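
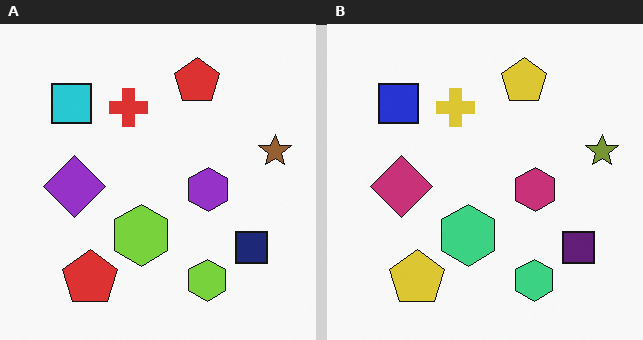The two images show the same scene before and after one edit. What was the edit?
This is the original image hue-shifted slightly.

Every shape's color has rotated by the same amount around the hue wheel — a uniform hue shift.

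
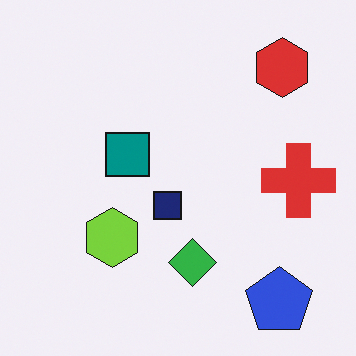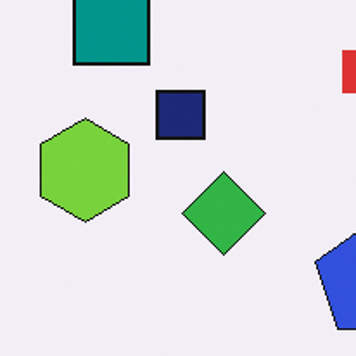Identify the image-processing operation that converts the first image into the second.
The image was cropped tightly and scaled back up.

The visible shapes are larger and the field of view is narrower; shapes near the original edges may be partly or wholly outside the frame — a crop-and-rescale.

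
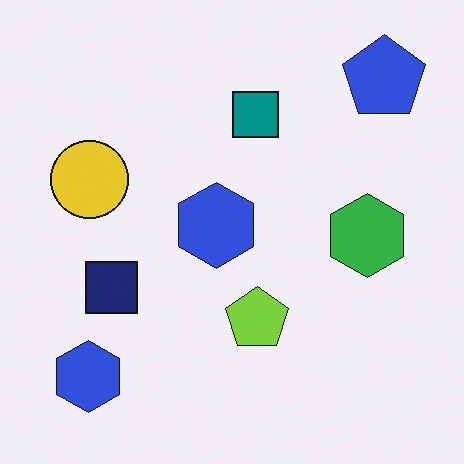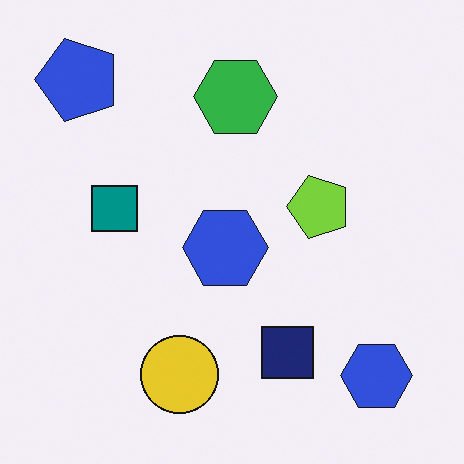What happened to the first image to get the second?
The transformation is: rotated 90° counter-clockwise.

The blue pentagon sits in the top-right of the first image and the top-left of the second — consistent with a whole-image 90° counter-clockwise rotation.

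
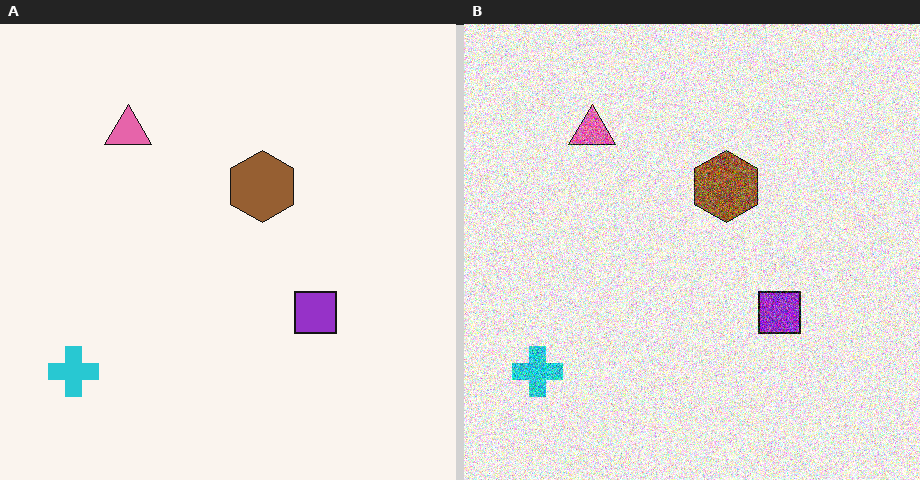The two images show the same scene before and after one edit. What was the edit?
Degraded with a thick layer of grain.

Random speckle covers the whole image, including the flat background.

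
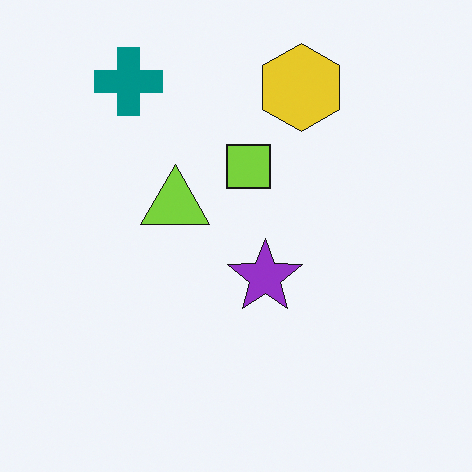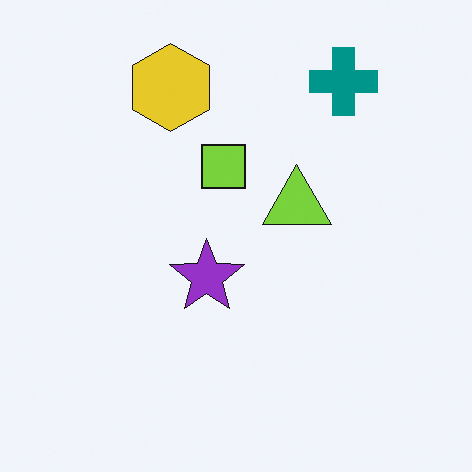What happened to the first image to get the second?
The image was flipped horizontally (left ↔ right).

The teal cross is in the top-left of the first image and the top-right of the second — shapes on opposite sides of the vertical midline have swapped in a mirror flip.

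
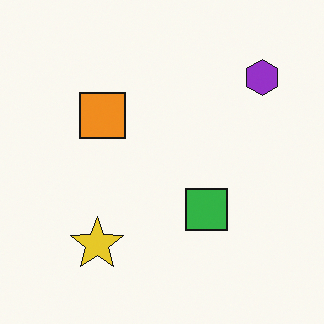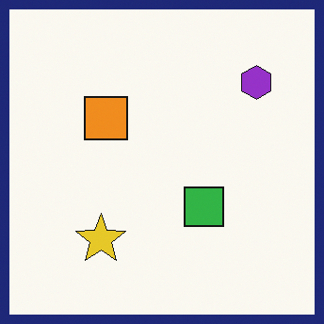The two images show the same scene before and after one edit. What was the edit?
This is the original image framed with a navy border.

A solid navy frame runs around the edge of the second image, with the content slightly shrunk inside it.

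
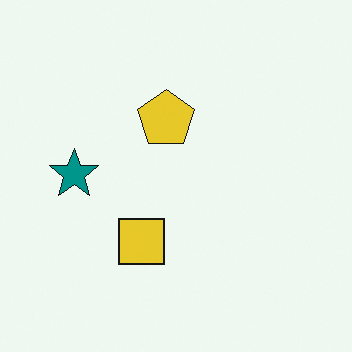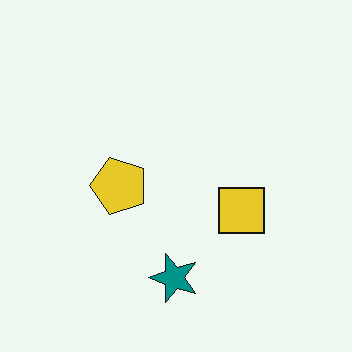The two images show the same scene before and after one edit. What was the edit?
It was rotated 90° counter-clockwise.

The teal star sits in the left of the first image and the bottom of the second — consistent with a whole-image 90° counter-clockwise rotation.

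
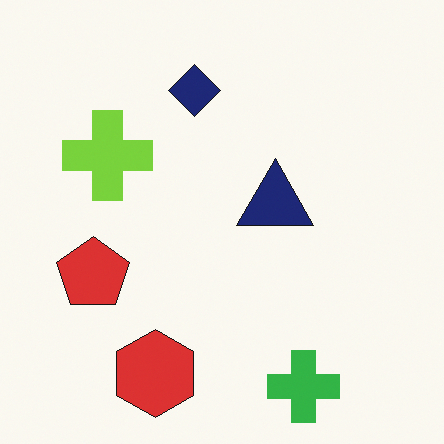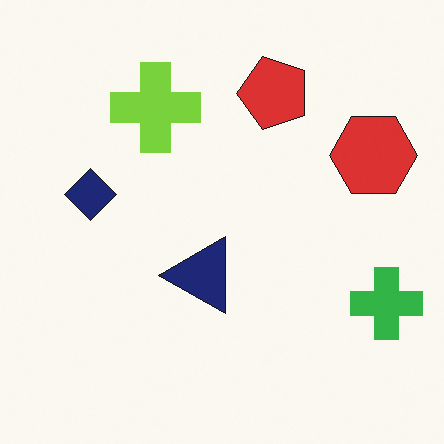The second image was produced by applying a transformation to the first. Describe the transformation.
The image was transposed (reflected across the top-left ↔ bottom-right diagonal).

Shapes have swapped their row and column positions — what was in the top-right is now in the bottom-left — a diagonal reflection.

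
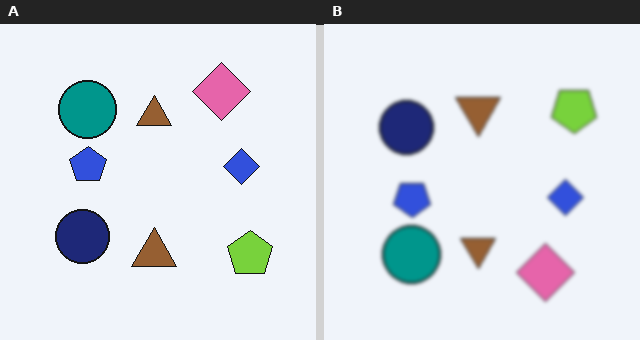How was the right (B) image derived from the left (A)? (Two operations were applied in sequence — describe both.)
Lightly blurred, then flipped vertically (top ↔ bottom).

Shape edges and outlines are uniformly softened across the whole image. The pink diamond is in the top-right of the left (A) image and the bottom-right of the right (B) — shapes on opposite sides of the horizontal midline have swapped in a mirror flip.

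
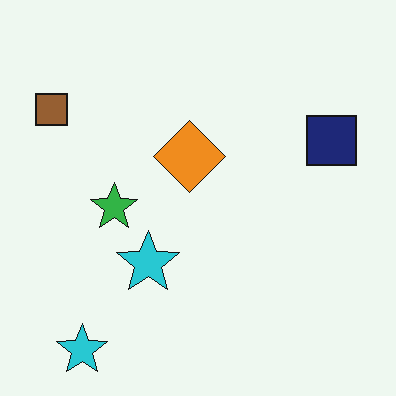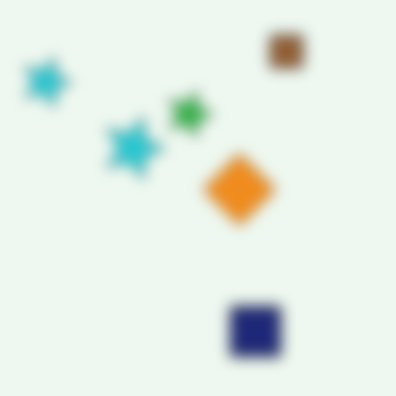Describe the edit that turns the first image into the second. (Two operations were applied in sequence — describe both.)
The image was rotated 90° clockwise, then heavily blurred.

The brown square sits in the top-left of the first image and the top-right of the second — consistent with a whole-image 90° clockwise rotation. Shape edges and outlines are uniformly softened across the whole image.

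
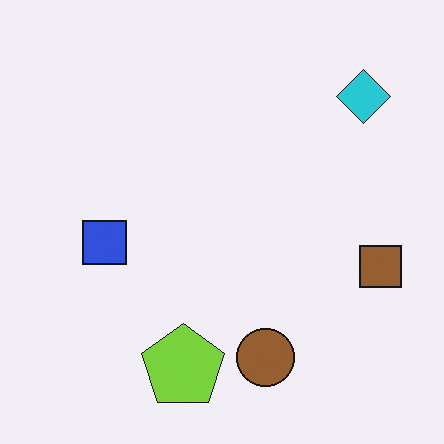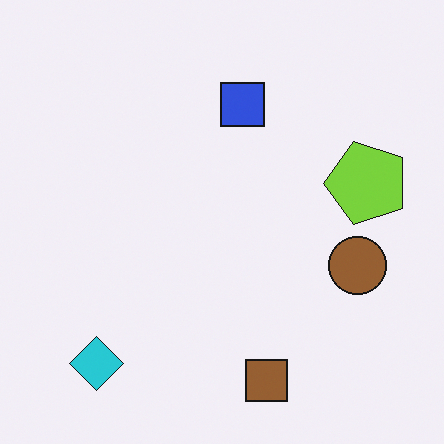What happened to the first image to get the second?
Transposed (reflected across the top-left ↔ bottom-right diagonal).

Shapes have swapped their row and column positions — what was in the top-right is now in the bottom-left — a diagonal reflection.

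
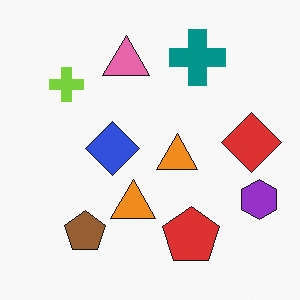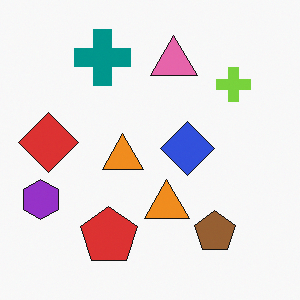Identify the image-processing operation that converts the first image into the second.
It was flipped horizontally (left ↔ right).

The purple hexagon is in the right of the first image and the left of the second — shapes on opposite sides of the vertical midline have swapped in a mirror flip.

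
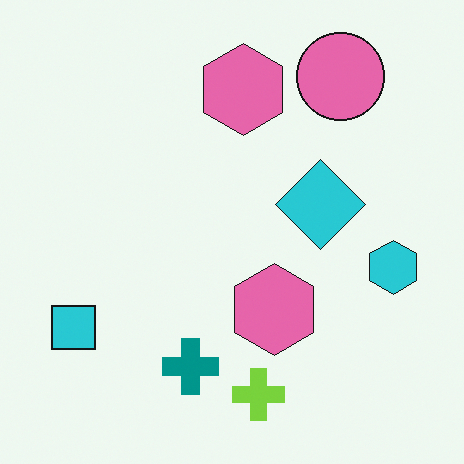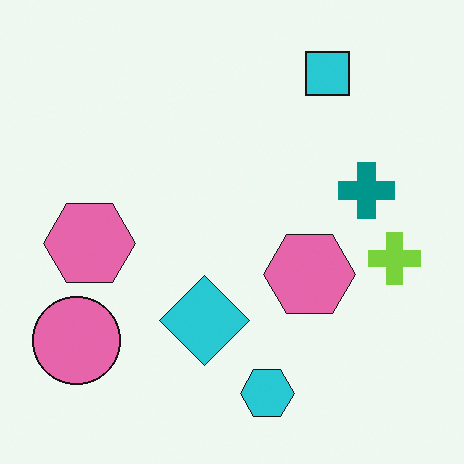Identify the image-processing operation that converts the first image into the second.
The transformation is: transposed (reflected across the top-left ↔ bottom-right diagonal).

Shapes have swapped their row and column positions — what was in the top-right is now in the bottom-left — a diagonal reflection.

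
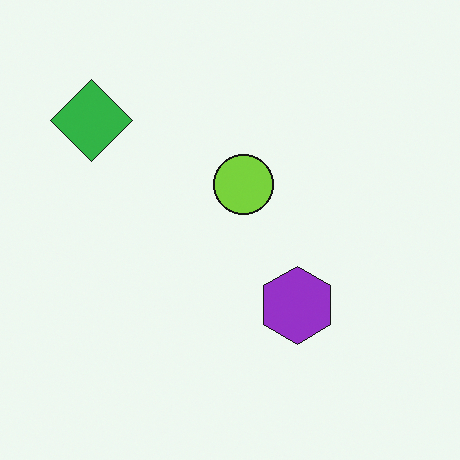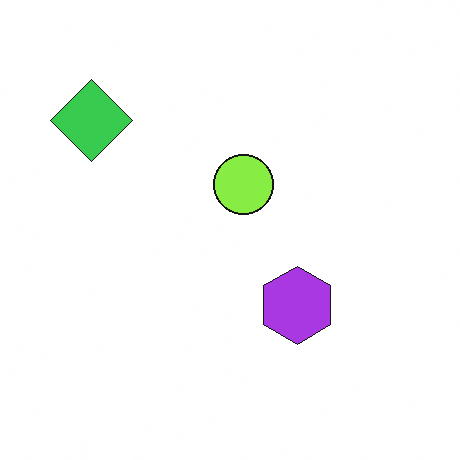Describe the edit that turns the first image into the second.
This is the original image slightly brightened.

Every pixel — background and shapes alike — is uniformly brightened.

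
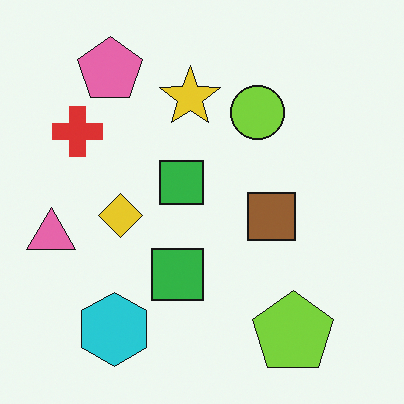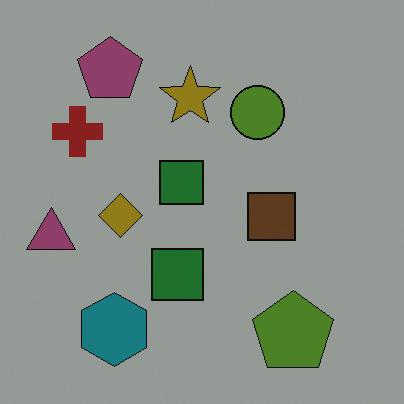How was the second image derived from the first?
The transformation is: noticeably darkened.

Every pixel — background and shapes alike — is uniformly darkened.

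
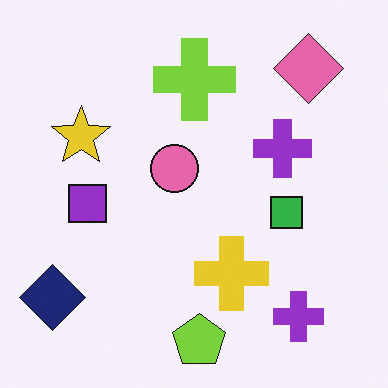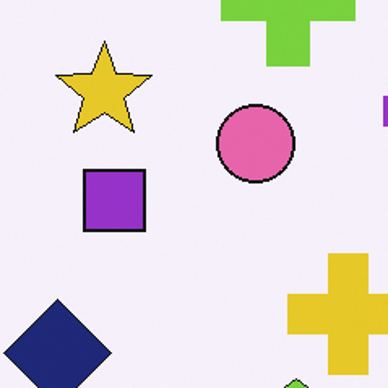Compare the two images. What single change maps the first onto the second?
It was cropped tightly and scaled back up.

The visible shapes are larger and the field of view is narrower; shapes near the original edges may be partly or wholly outside the frame — a crop-and-rescale.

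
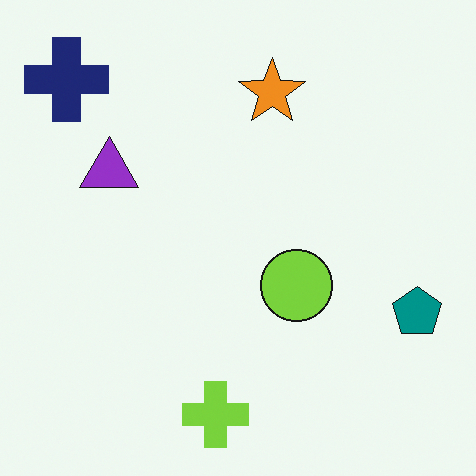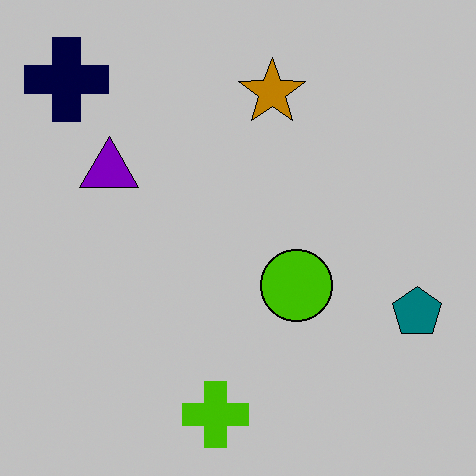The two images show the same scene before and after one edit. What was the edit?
The transformation is: aggressively posterized.

Each flat color has snapped to a coarser quantized level — most visibly, the near-white background has dropped to a flat grey.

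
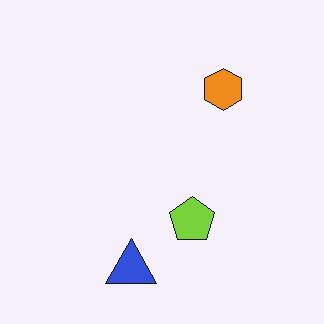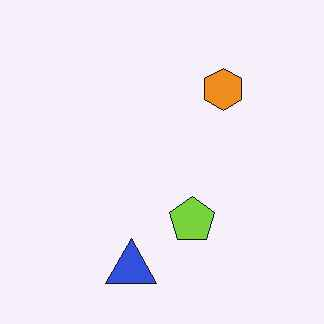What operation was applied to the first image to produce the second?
This is the original image given moderate JPEG compression.

Blocky 8×8 compression artifacts appear around shape edges and the flat background shows ringing — characteristic JPEG degradation.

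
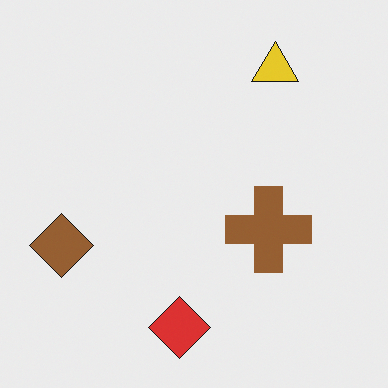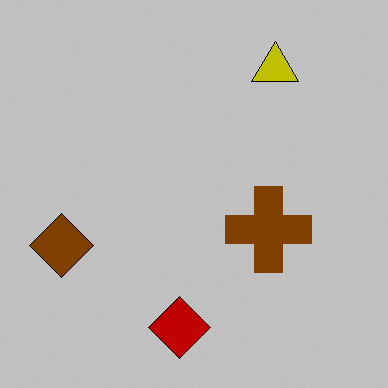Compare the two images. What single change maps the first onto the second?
The second image is the first aggressively posterized.

Each flat color has snapped to a coarser quantized level — most visibly, the near-white background has dropped to a flat grey.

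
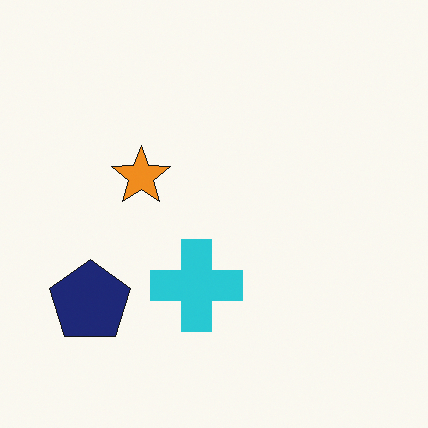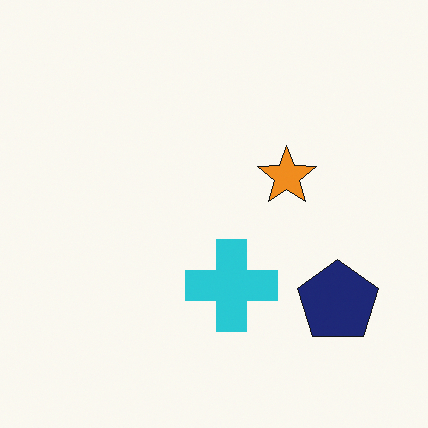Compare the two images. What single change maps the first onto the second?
Flipped horizontally (left ↔ right).

The navy pentagon is in the bottom-left of the first image and the bottom-right of the second — shapes on opposite sides of the vertical midline have swapped in a mirror flip.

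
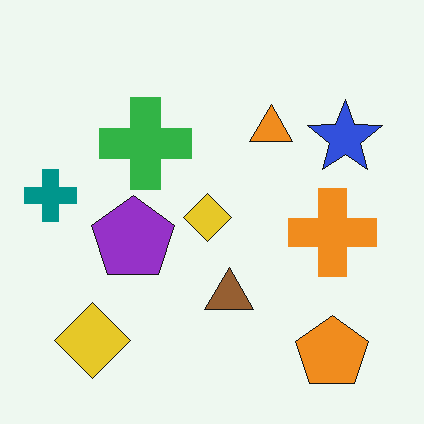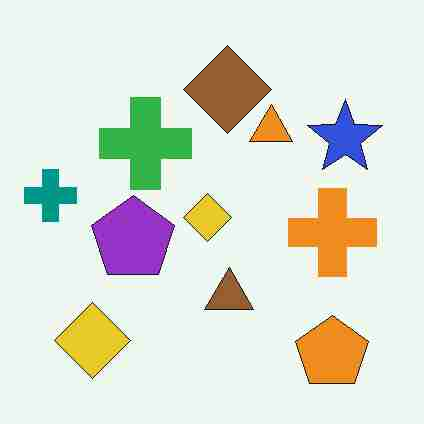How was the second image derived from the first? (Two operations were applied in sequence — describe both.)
Heavily JPEG-compressed with obvious blocking artifacts, then overlaid with an additional brown diamond.

Blocky 8×8 compression artifacts appear around shape edges and the flat background shows ringing — characteristic JPEG degradation. A brown diamond appears in the second image that is absent from the first.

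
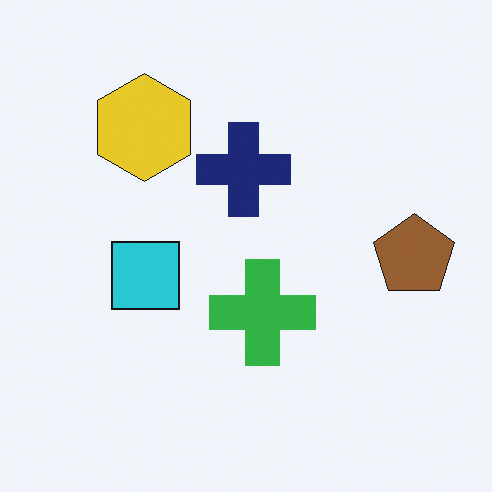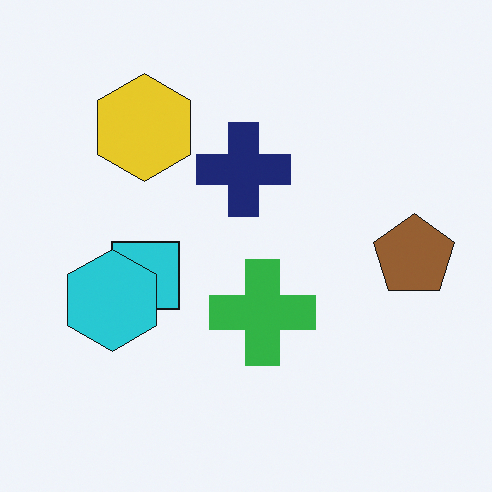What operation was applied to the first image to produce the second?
The transformation is: overlaid with an additional cyan hexagon.

A cyan hexagon appears in the second image that is absent from the first.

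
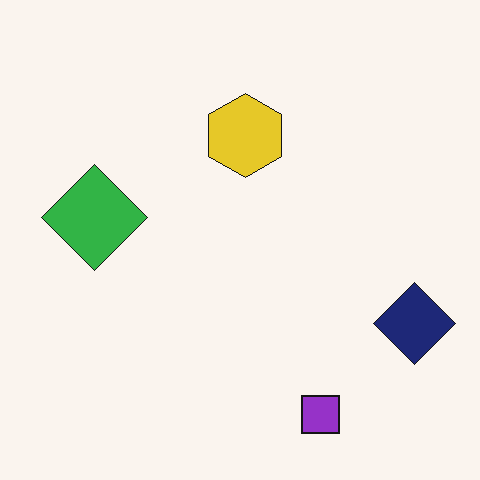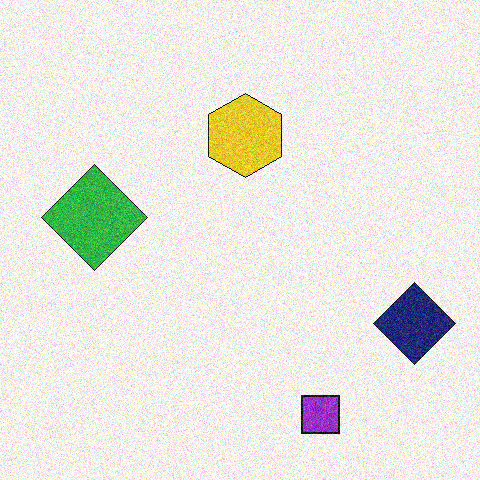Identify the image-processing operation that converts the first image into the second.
The second image is the first degraded with moderate additive noise.

Random speckle covers the whole image, including the flat background.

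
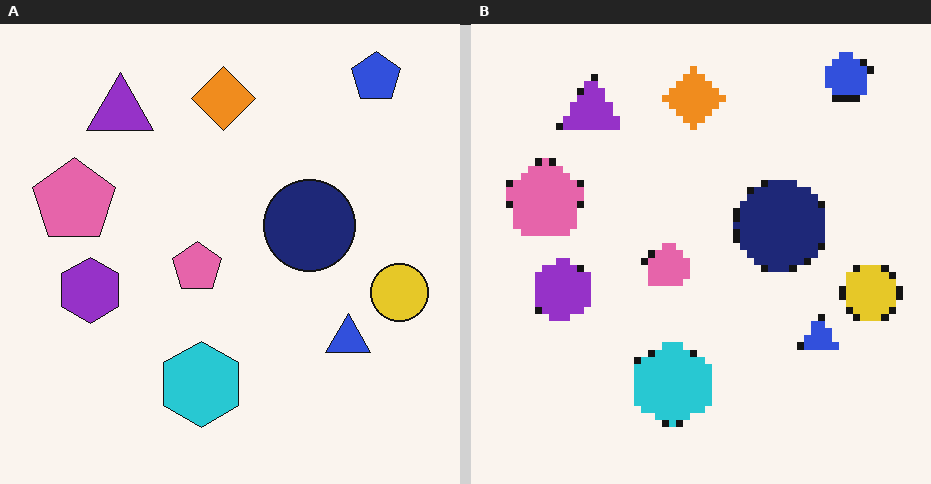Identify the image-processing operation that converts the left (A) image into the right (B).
The right (B) image is the left (A) moderately pixelated.

Shapes are reduced to large square blocks; fine edges and outlines are lost — a downscale-then-upscale (mosaic) effect.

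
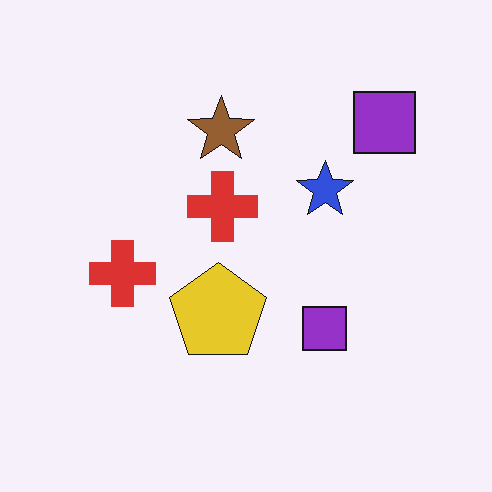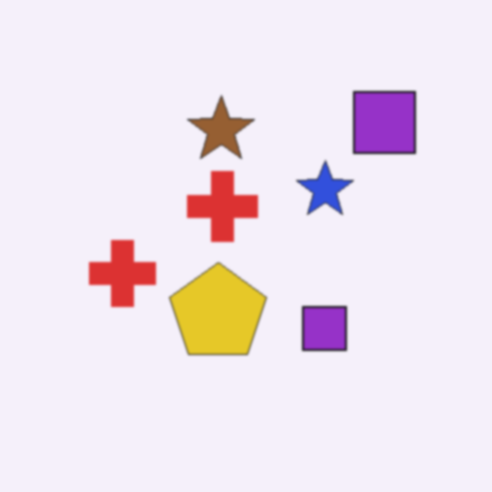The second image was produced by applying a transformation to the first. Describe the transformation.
The image was lightly blurred.

Shape edges and outlines are uniformly softened across the whole image.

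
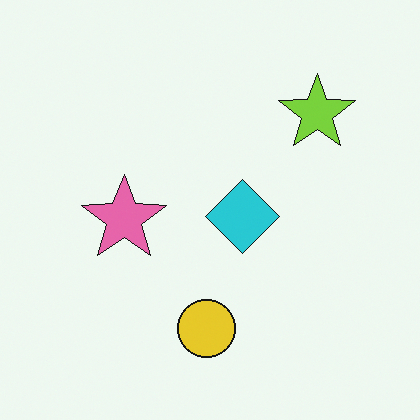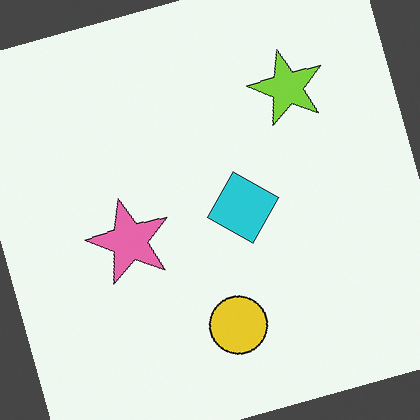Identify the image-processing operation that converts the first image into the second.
The second image is the first rotated counter-clockwise by a clearly visible amount.

Every shape is tilted by the same angle and the image corners show triangular fill wedges — a whole-image rotation by a non-right angle.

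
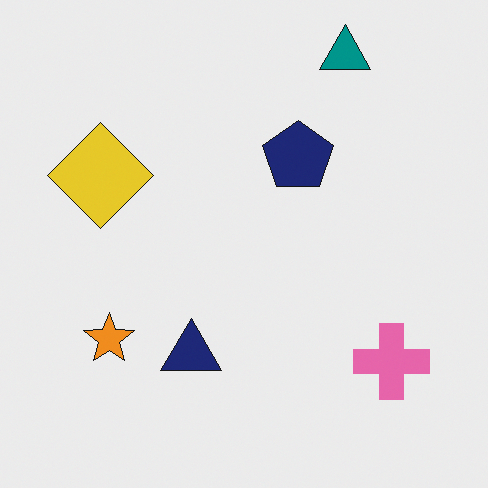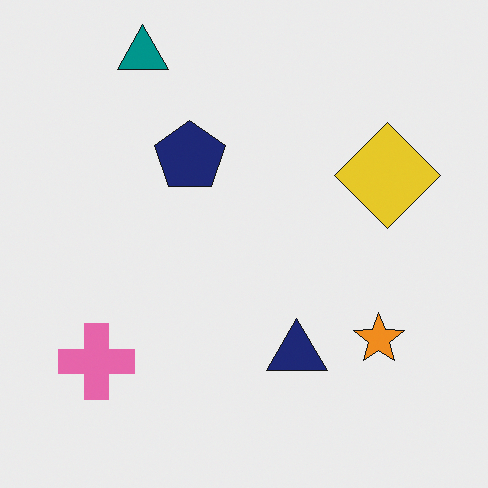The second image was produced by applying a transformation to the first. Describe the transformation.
The second image is the first flipped horizontally (left ↔ right).

The pink cross is in the bottom-right of the first image and the bottom-left of the second — shapes on opposite sides of the vertical midline have swapped in a mirror flip.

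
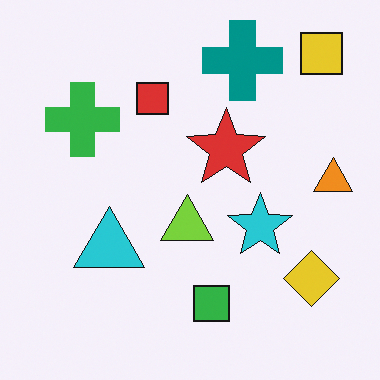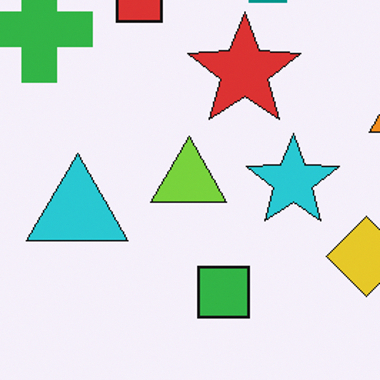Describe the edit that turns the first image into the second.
It was cropped slightly and scaled back up.

The visible shapes are larger and the field of view is narrower; shapes near the original edges may be partly or wholly outside the frame — a crop-and-rescale.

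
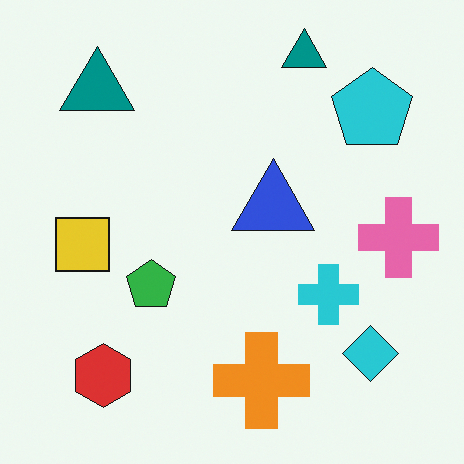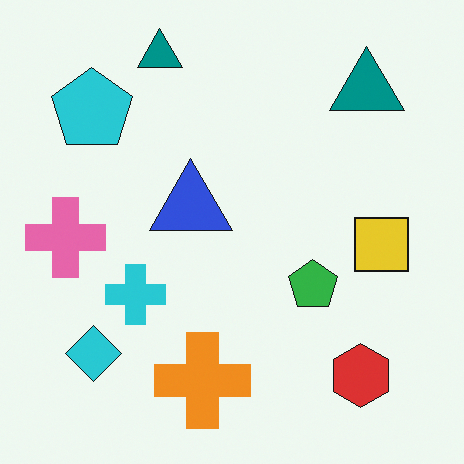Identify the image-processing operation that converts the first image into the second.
The image was flipped horizontally (left ↔ right).

The pink cross is in the right of the first image and the left of the second — shapes on opposite sides of the vertical midline have swapped in a mirror flip.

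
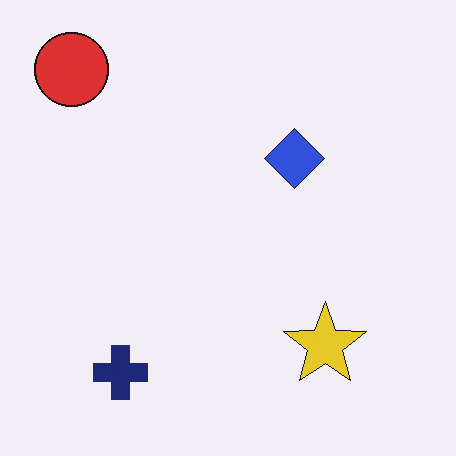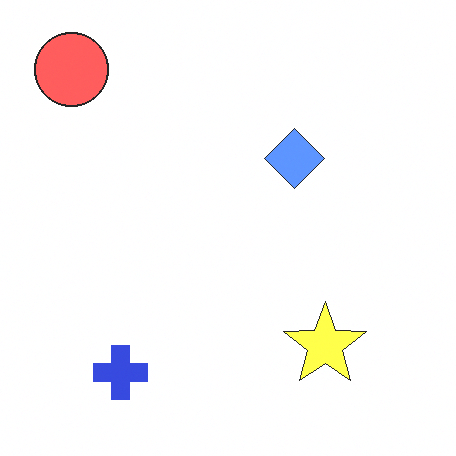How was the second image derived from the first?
The second image is the first brightened a lot.

Every pixel — background and shapes alike — is uniformly brightened.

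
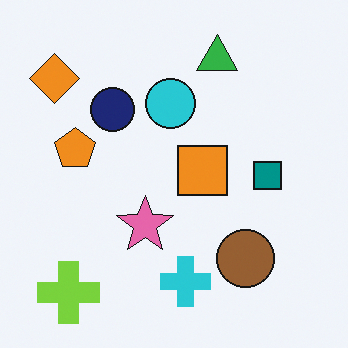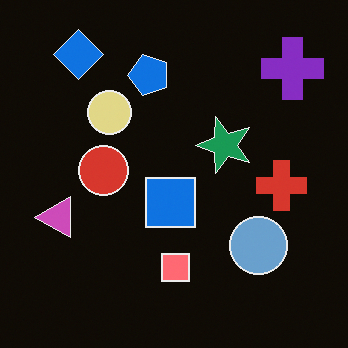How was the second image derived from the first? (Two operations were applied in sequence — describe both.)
The transformation is: color-inverted (negative), then transposed (reflected across the top-left ↔ bottom-right diagonal).

The light background has become dark and every shape's color is its complement — a photographic negative. Shapes have swapped their row and column positions — what was in the top-right is now in the bottom-left — a diagonal reflection.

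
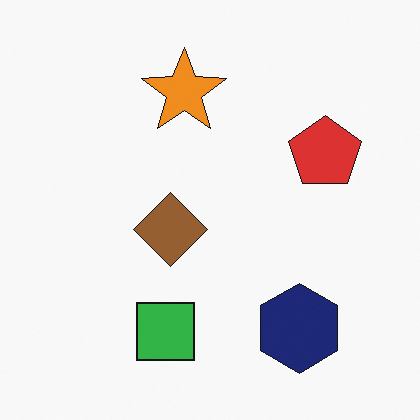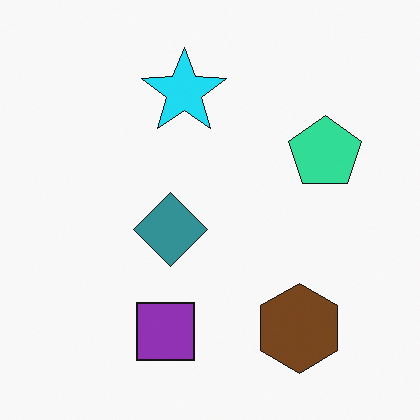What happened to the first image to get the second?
The transformation is: hue-shifted noticeably.

Every shape's color has rotated by the same amount around the hue wheel — a uniform hue shift.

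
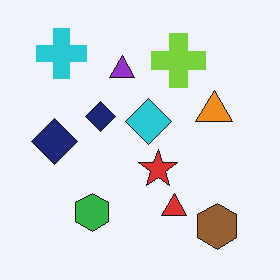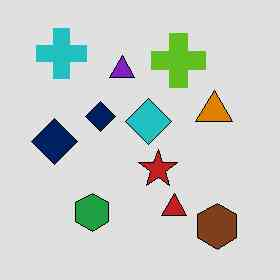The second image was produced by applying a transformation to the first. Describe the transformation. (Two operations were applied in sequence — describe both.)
The second image is the first posterized to a reduced palette, then given moderate JPEG compression.

Each flat color has snapped to a coarser quantized level — most visibly, the near-white background has dropped to a flat grey. Blocky 8×8 compression artifacts appear around shape edges and the flat background shows ringing — characteristic JPEG degradation.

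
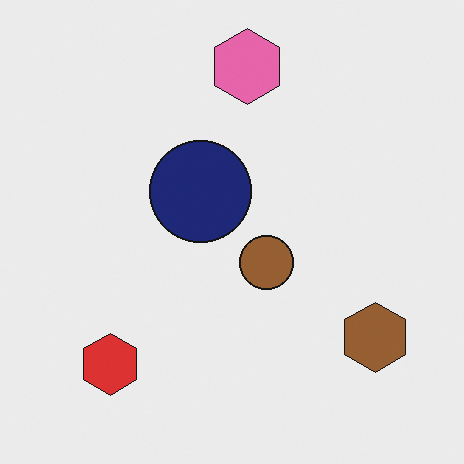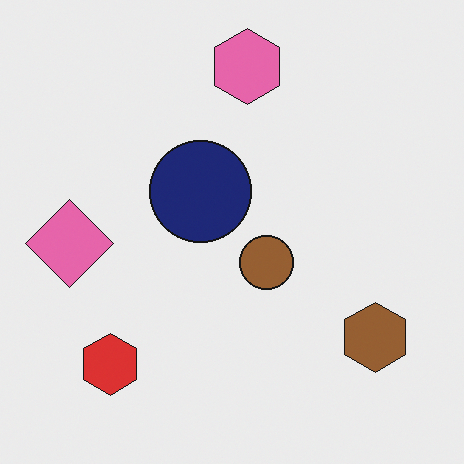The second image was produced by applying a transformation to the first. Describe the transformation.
The second image is the first overlaid with an additional pink diamond.

A pink diamond appears in the second image that is absent from the first.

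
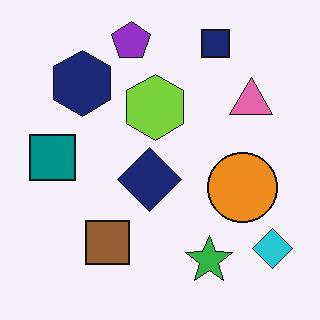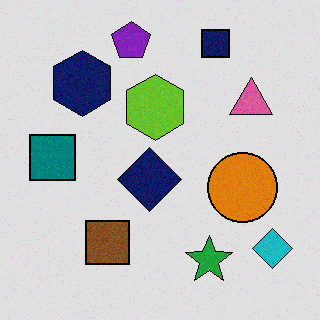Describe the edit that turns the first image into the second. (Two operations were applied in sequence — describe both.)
Degraded with a light layer of grain, then moderately posterized.

Random speckle covers the whole image, including the flat background. Each flat color has snapped to a coarser quantized level — most visibly, the near-white background has dropped to a flat grey.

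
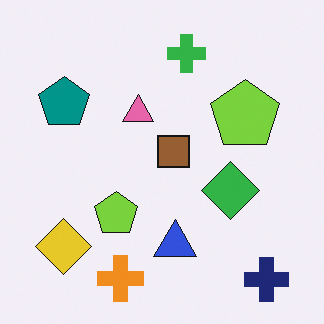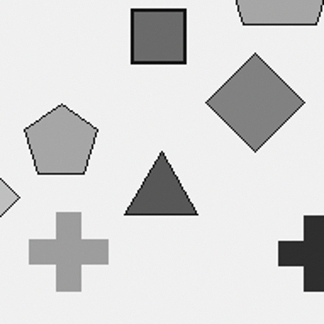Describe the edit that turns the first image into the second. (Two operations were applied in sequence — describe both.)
The image was converted to grayscale, then cropped tightly and scaled back up.

All color is removed — every shape is now a shade of grey. The visible shapes are larger and the field of view is narrower; shapes near the original edges may be partly or wholly outside the frame — a crop-and-rescale.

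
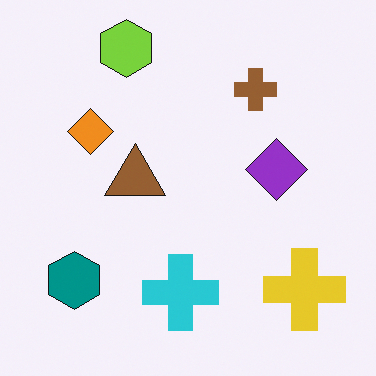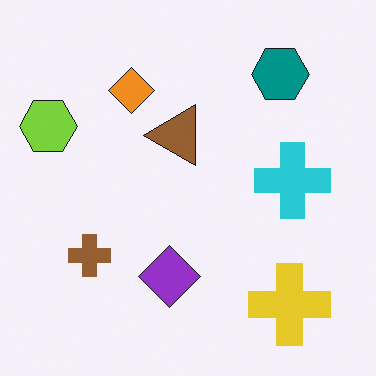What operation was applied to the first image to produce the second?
The transformation is: transposed (reflected across the top-left ↔ bottom-right diagonal).

Shapes have swapped their row and column positions — what was in the top-right is now in the bottom-left — a diagonal reflection.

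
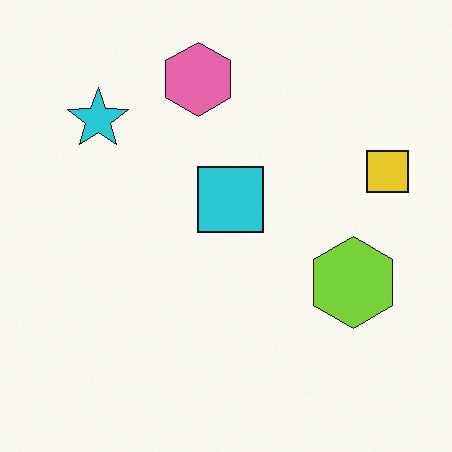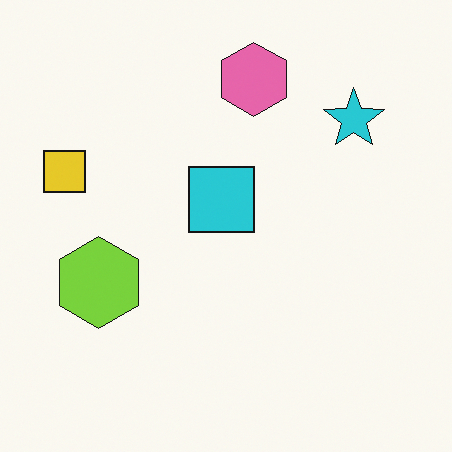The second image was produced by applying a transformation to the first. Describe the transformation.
It was flipped horizontally (left ↔ right).

The yellow square is in the right of the first image and the left of the second — shapes on opposite sides of the vertical midline have swapped in a mirror flip.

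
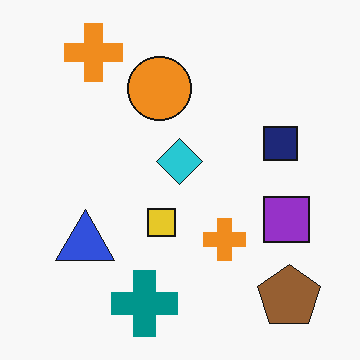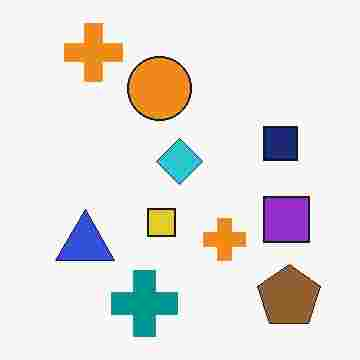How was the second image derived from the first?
The second image is the first heavily JPEG-compressed with obvious blocking artifacts.

Blocky 8×8 compression artifacts appear around shape edges and the flat background shows ringing — characteristic JPEG degradation.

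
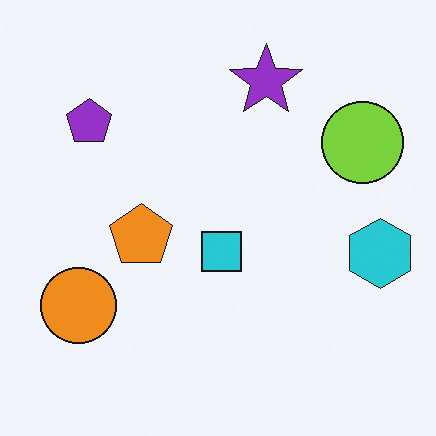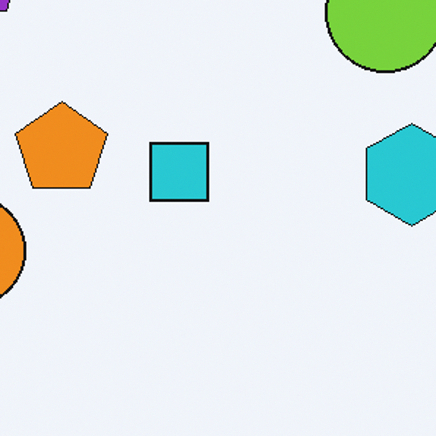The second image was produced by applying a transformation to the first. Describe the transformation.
It was cropped slightly and scaled back up.

The visible shapes are larger and the field of view is narrower; shapes near the original edges may be partly or wholly outside the frame — a crop-and-rescale.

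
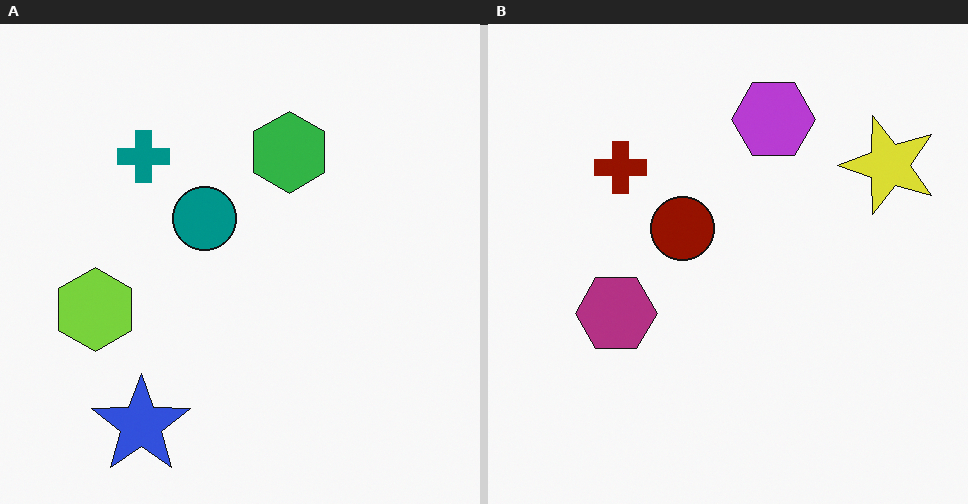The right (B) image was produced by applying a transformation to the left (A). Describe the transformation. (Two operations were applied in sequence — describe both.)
The transformation is: transposed (reflected across the top-left ↔ bottom-right diagonal), then hue-shifted by a large amount.

Shapes have swapped their row and column positions — what was in the top-right is now in the bottom-left — a diagonal reflection. Every shape's color has rotated by the same amount around the hue wheel — a uniform hue shift.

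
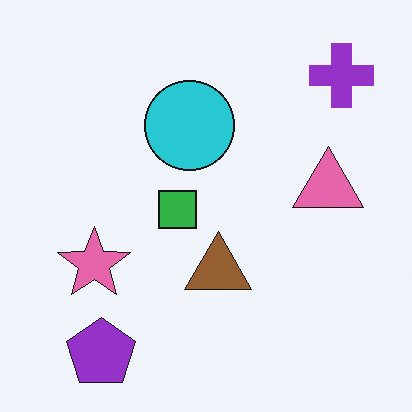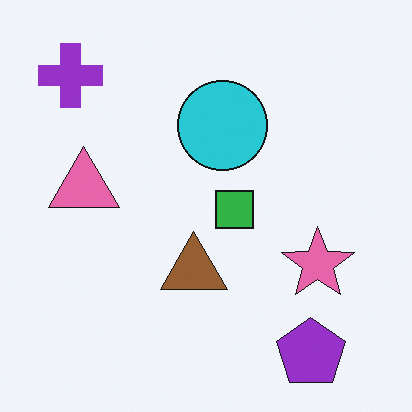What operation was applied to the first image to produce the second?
Flipped horizontally (left ↔ right).

The purple cross is in the top-right of the first image and the top-left of the second — shapes on opposite sides of the vertical midline have swapped in a mirror flip.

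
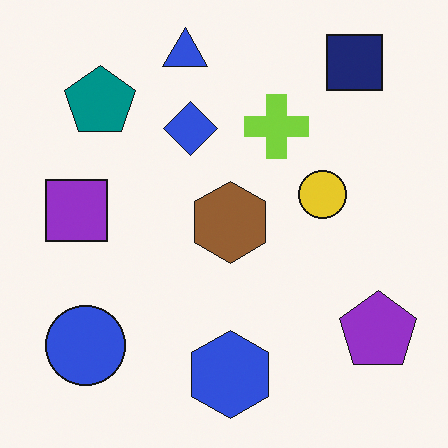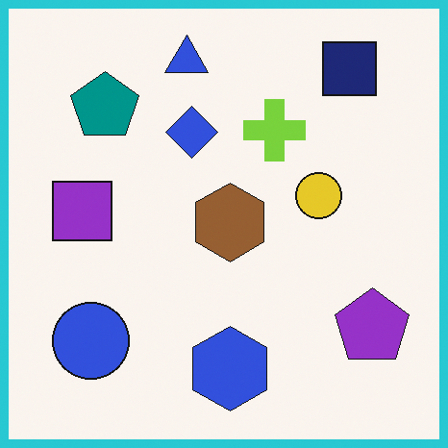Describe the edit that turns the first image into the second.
The second image is the first framed with a cyan border.

A solid cyan frame runs around the edge of the second image, with the content slightly shrunk inside it.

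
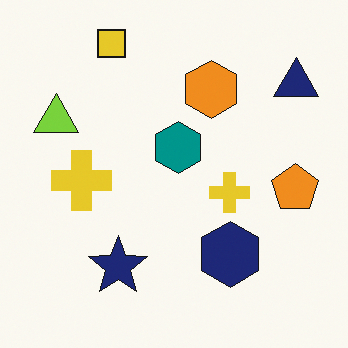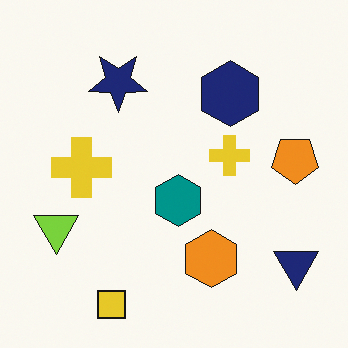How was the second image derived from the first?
It was flipped vertically (top ↔ bottom).

The yellow square is in the top-left of the first image and the bottom-left of the second — shapes on opposite sides of the horizontal midline have swapped in a mirror flip.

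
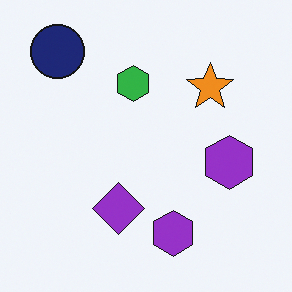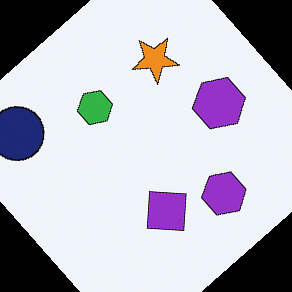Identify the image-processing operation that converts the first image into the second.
The second image is the first rotated counter-clockwise by a large amount — several tens of degrees.

Every shape is tilted by the same angle and the image corners show triangular fill wedges — a whole-image rotation by a non-right angle.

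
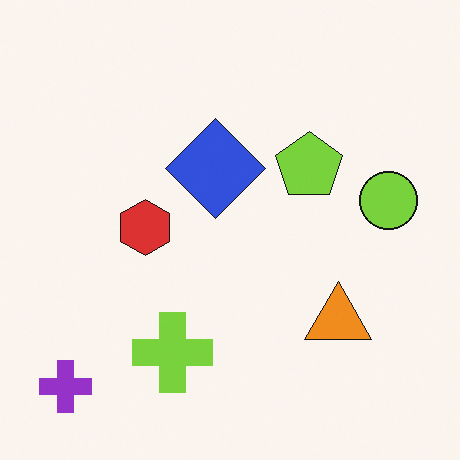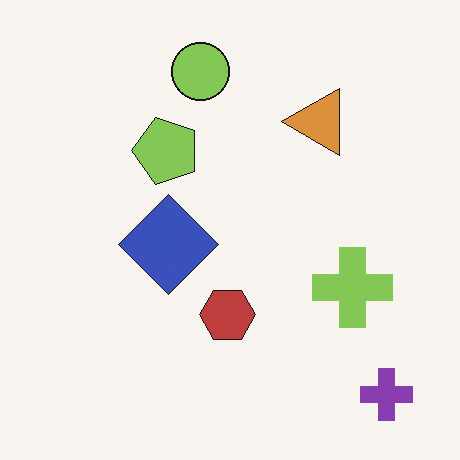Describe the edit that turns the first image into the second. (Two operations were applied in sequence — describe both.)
The image was rotated 90° counter-clockwise, then slightly desaturated.

The purple cross sits in the bottom-left of the first image and the bottom-right of the second — consistent with a whole-image 90° counter-clockwise rotation. All colors are more muted and greyish — a global saturation change.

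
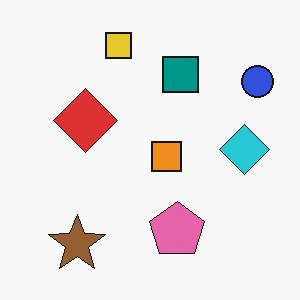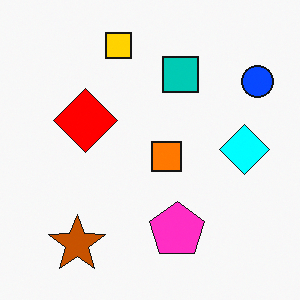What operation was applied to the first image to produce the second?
It was made much more vivid (saturation change).

All colors are more vivid — a global saturation change.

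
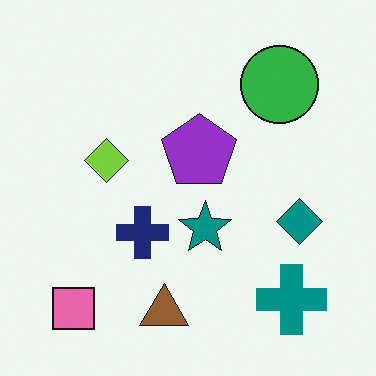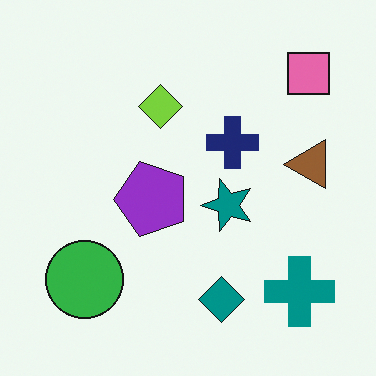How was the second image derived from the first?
It was transposed (reflected across the top-left ↔ bottom-right diagonal).

Shapes have swapped their row and column positions — what was in the top-right is now in the bottom-left — a diagonal reflection.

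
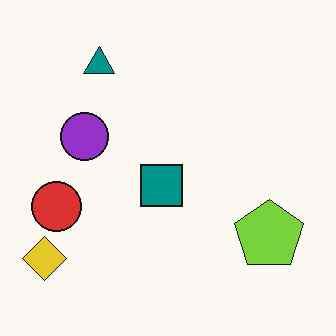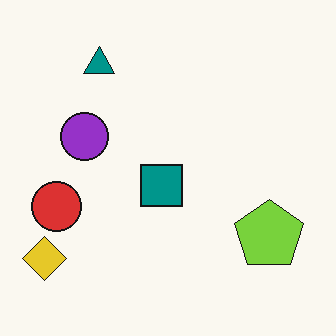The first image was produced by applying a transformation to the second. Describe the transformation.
The first image is the second given moderate JPEG compression.

Blocky 8×8 compression artifacts appear around shape edges and the flat background shows ringing — characteristic JPEG degradation.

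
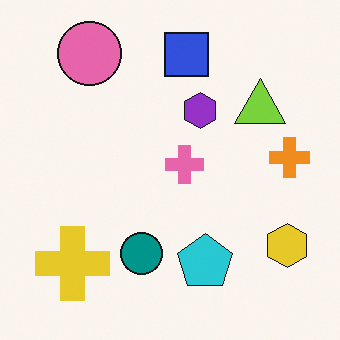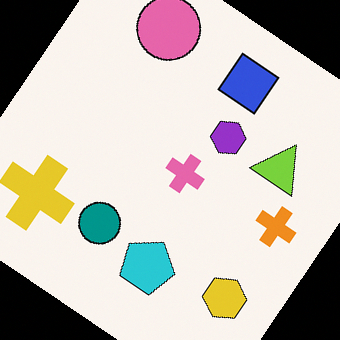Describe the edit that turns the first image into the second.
This is the original image rotated clockwise by a large amount — several tens of degrees.

Every shape is tilted by the same angle and the image corners show triangular fill wedges — a whole-image rotation by a non-right angle.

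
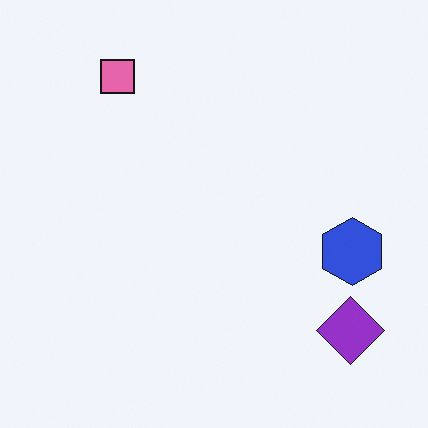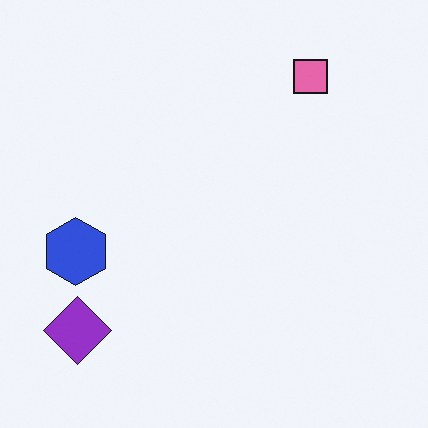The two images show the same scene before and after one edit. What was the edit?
This is the original image flipped horizontally (left ↔ right).

The blue hexagon is in the right of the first image and the left of the second — shapes on opposite sides of the vertical midline have swapped in a mirror flip.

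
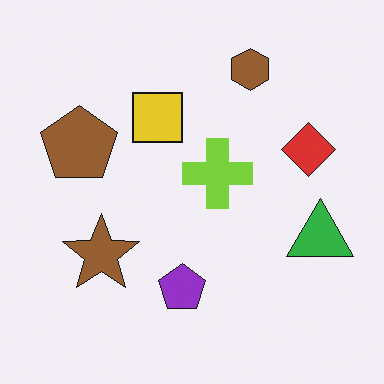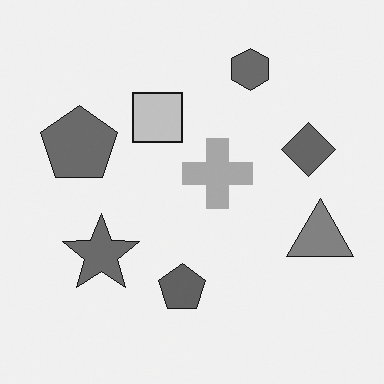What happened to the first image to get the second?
Converted to grayscale.

All color is removed — every shape is now a shade of grey.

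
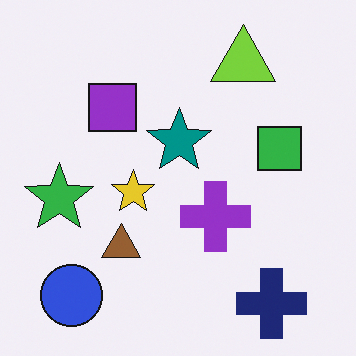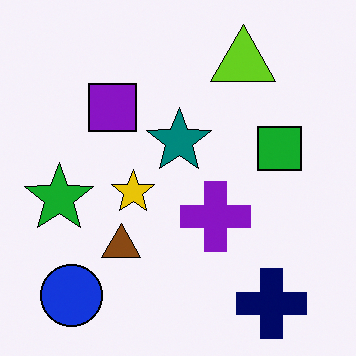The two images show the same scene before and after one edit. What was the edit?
Given slightly increased contrast.

Tones are pushed away from mid-grey across the whole image — a global contrast change.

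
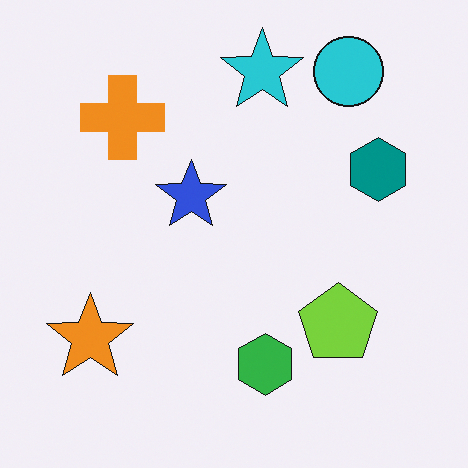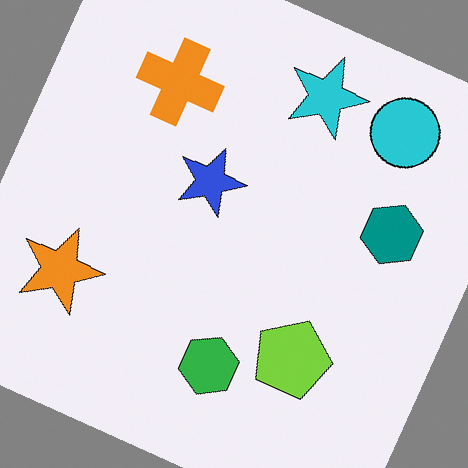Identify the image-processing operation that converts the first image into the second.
The transformation is: rotated clockwise by a moderate amount.

Every shape is tilted by the same angle and the image corners show triangular fill wedges — a whole-image rotation by a non-right angle.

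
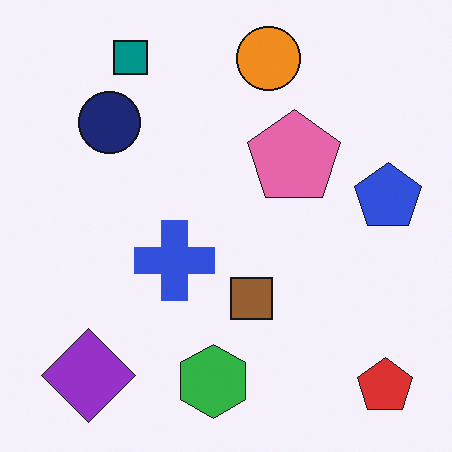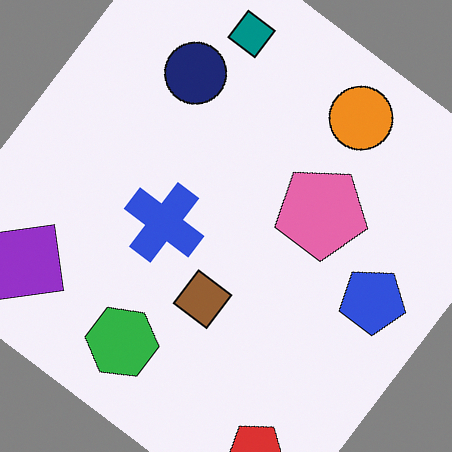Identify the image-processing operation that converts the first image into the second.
The transformation is: rotated clockwise by a large amount — several tens of degrees.

Every shape is tilted by the same angle and the image corners show triangular fill wedges — a whole-image rotation by a non-right angle.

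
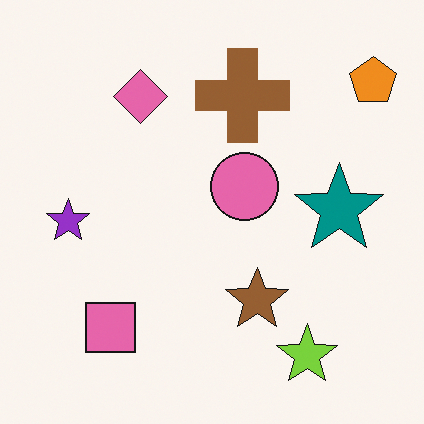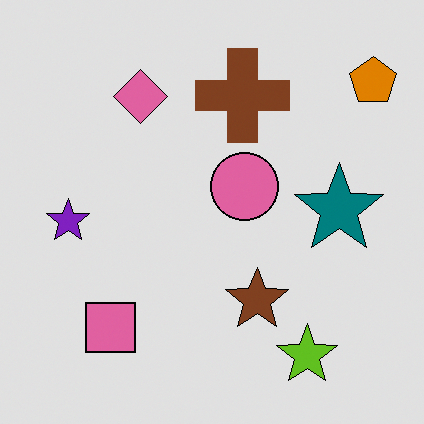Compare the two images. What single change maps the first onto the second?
It was posterized to a reduced palette.

Each flat color has snapped to a coarser quantized level — most visibly, the near-white background has dropped to a flat grey.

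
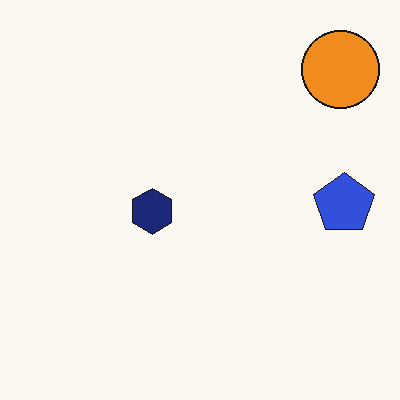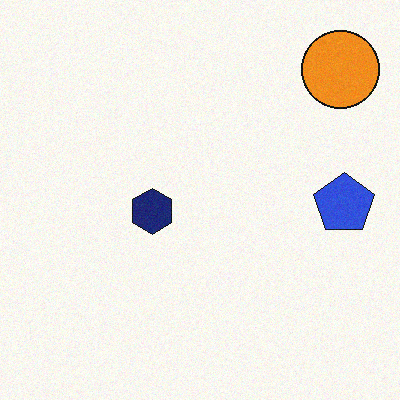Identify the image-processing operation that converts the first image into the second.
This is the original image degraded with light additive noise.

Random speckle covers the whole image, including the flat background.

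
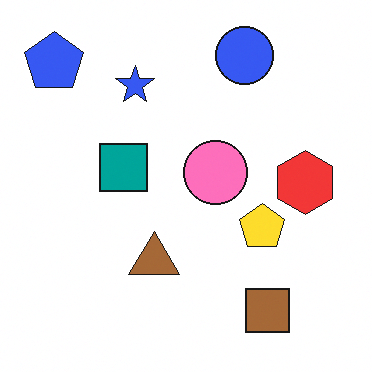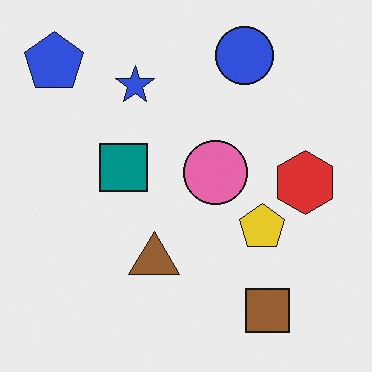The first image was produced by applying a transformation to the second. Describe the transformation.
The first image is the second brightened a little.

Every pixel — background and shapes alike — is uniformly brightened.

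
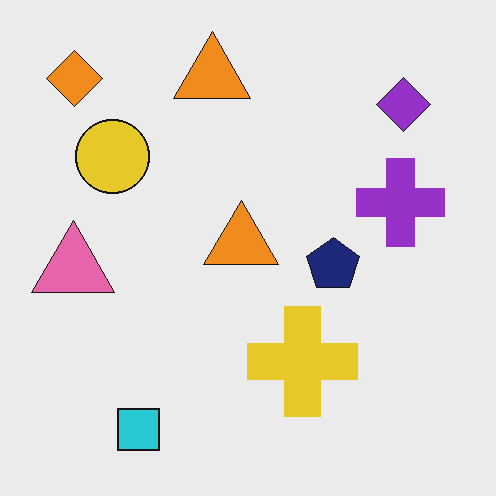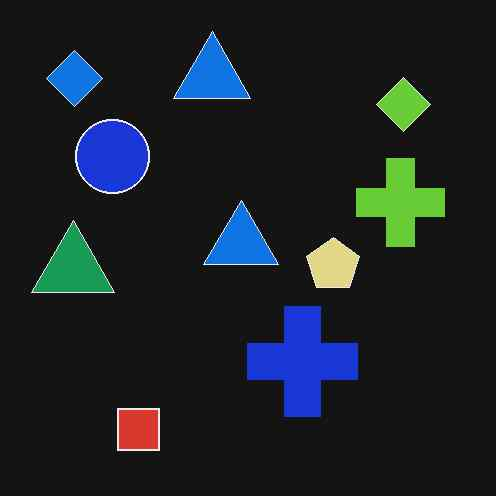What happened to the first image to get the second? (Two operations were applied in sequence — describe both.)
It was color-inverted (negative), then JPEG-compressed with visible artifacts.

The light background has become dark and every shape's color is its complement — a photographic negative. Blocky 8×8 compression artifacts appear around shape edges and the flat background shows ringing — characteristic JPEG degradation.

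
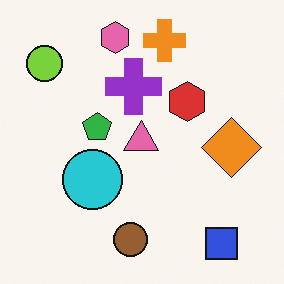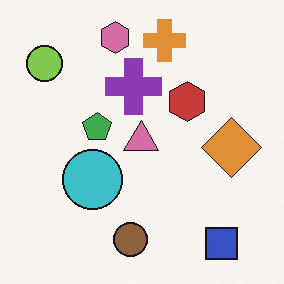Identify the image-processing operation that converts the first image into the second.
The transformation is: slightly desaturated.

All colors are more muted and greyish — a global saturation change.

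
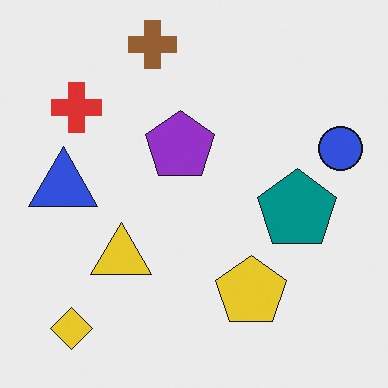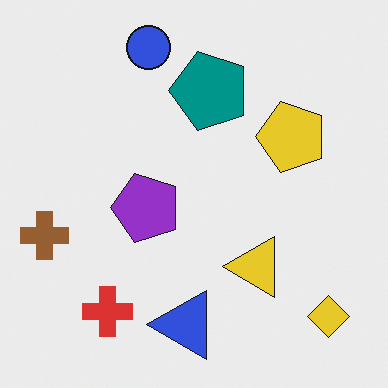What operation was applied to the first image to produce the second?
The image was rotated 90° counter-clockwise.

The yellow diamond sits in the bottom-left of the first image and the bottom-right of the second — consistent with a whole-image 90° counter-clockwise rotation.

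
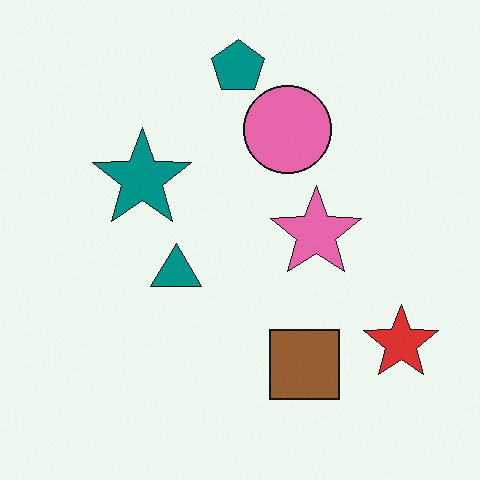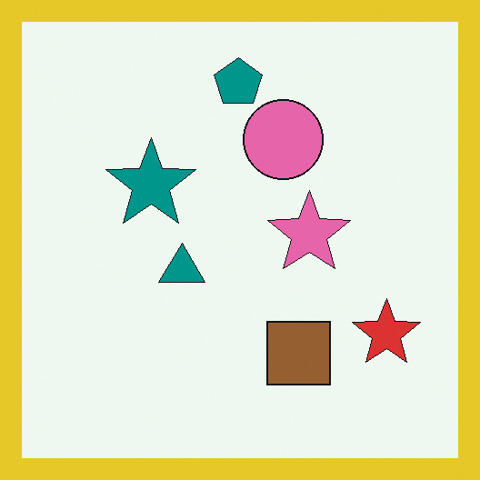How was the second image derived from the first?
The transformation is: framed with a yellow border.

A solid yellow frame runs around the edge of the second image, with the content slightly shrunk inside it.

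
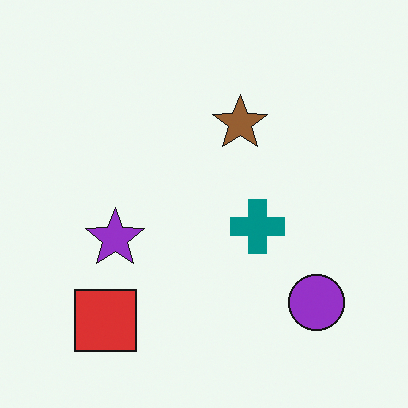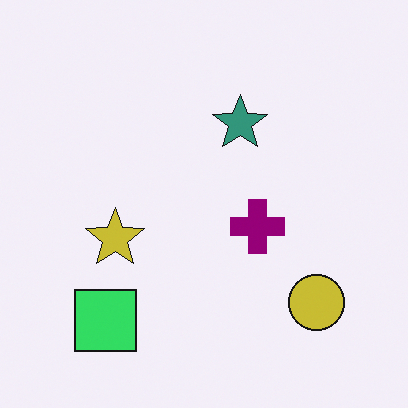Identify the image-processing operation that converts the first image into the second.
This is the original image hue-shifted by a moderate amount.

Every shape's color has rotated by the same amount around the hue wheel — a uniform hue shift.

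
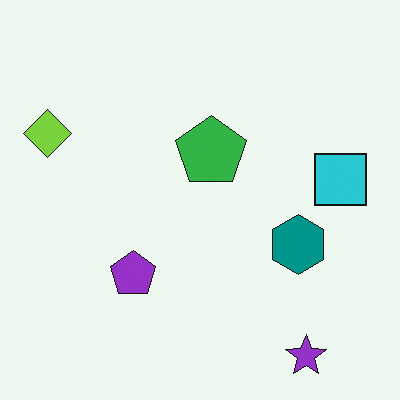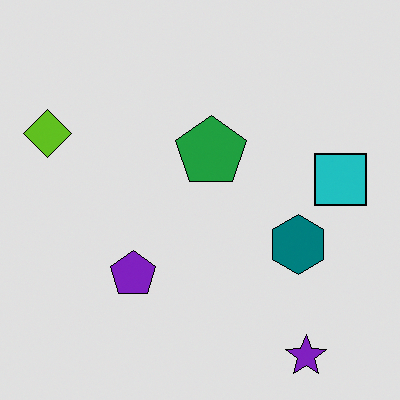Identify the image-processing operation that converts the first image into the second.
It was posterized to a reduced palette.

Each flat color has snapped to a coarser quantized level — most visibly, the near-white background has dropped to a flat grey.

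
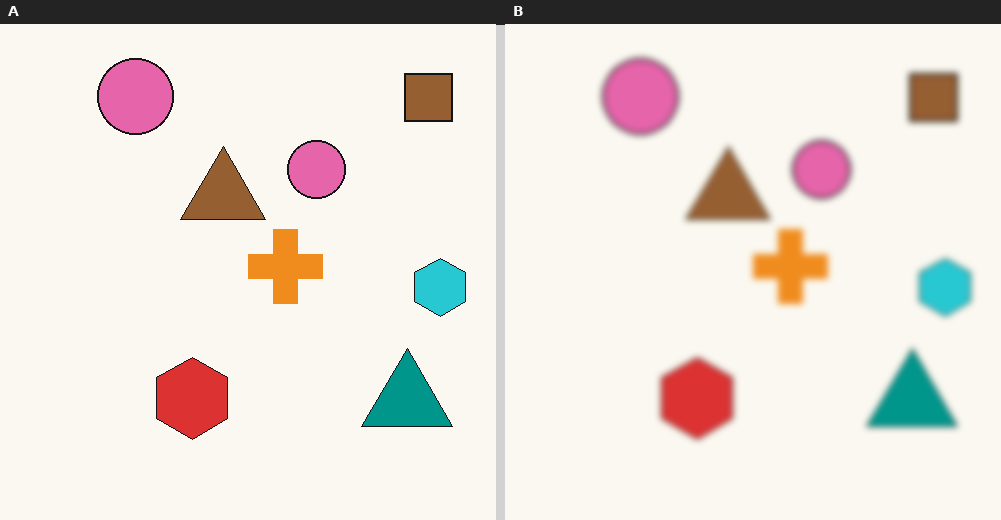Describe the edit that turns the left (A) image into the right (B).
Noticeably gaussian-blurred.

Shape edges and outlines are uniformly softened across the whole image.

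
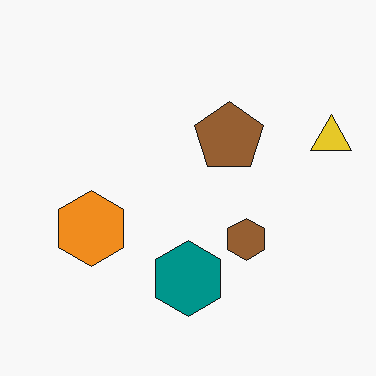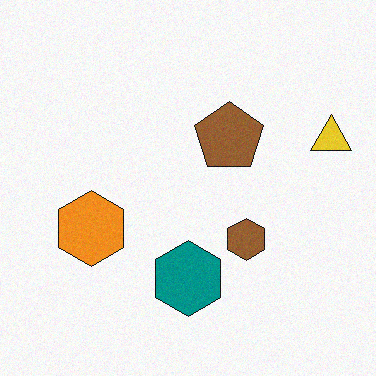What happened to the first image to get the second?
It was degraded with subtle gaussian noise.

Random speckle covers the whole image, including the flat background.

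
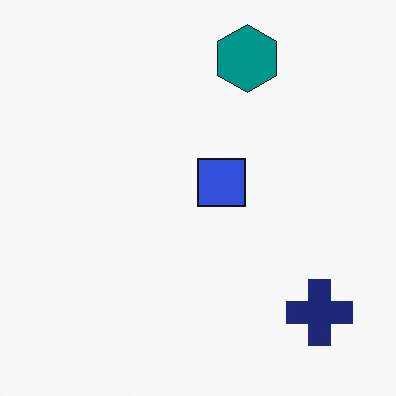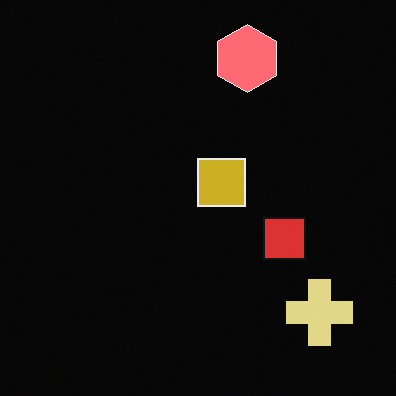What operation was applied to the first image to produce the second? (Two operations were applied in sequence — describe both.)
It was color-inverted (negative), then overlaid with an additional red square.

The light background has become dark and every shape's color is its complement — a photographic negative. A red square appears in the second image that is absent from the first.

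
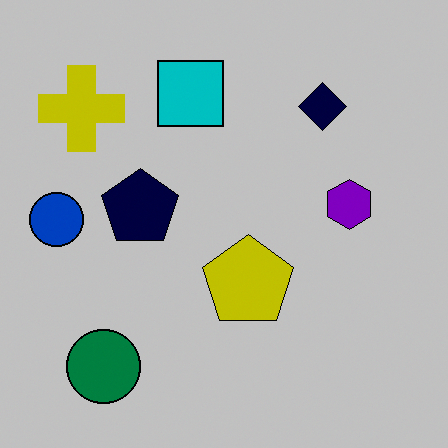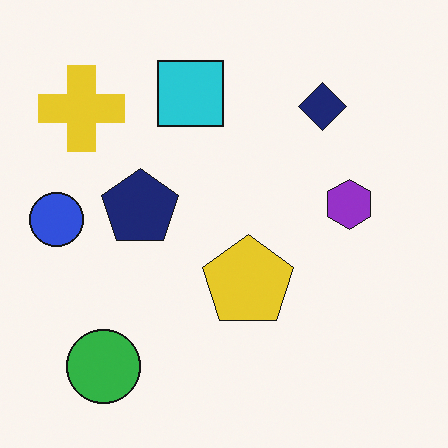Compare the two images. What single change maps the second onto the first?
The image was heavily posterized to just a handful of flat colors.

Each flat color has snapped to a coarser quantized level — most visibly, the near-white background has dropped to a flat grey.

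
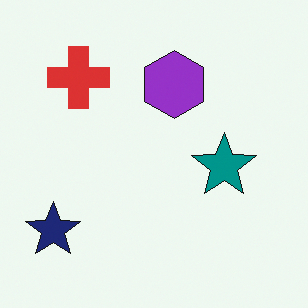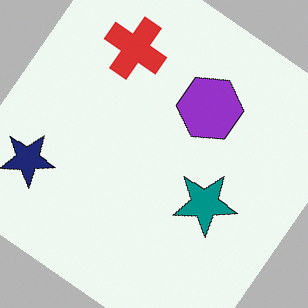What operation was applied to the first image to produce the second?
The second image is the first rotated clockwise by a large amount — several tens of degrees.

Every shape is tilted by the same angle and the image corners show triangular fill wedges — a whole-image rotation by a non-right angle.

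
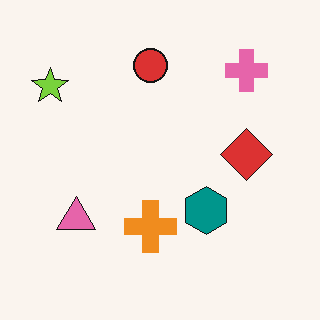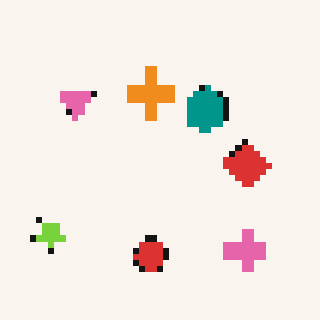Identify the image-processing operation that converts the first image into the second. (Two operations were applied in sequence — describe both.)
The second image is the first flipped vertically (top ↔ bottom), then moderately pixelated.

The red circle is in the top of the first image and the bottom of the second — shapes on opposite sides of the horizontal midline have swapped in a mirror flip. Shapes are reduced to large square blocks; fine edges and outlines are lost — a downscale-then-upscale (mosaic) effect.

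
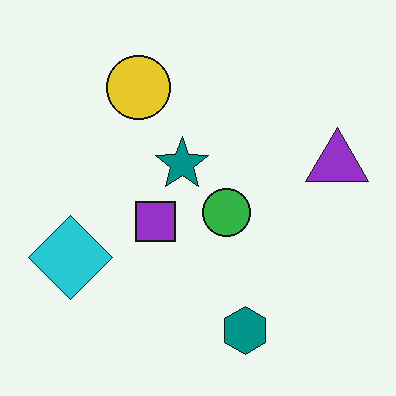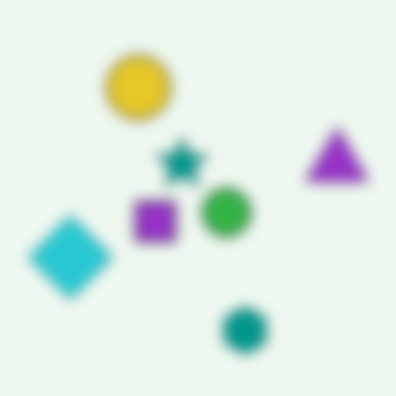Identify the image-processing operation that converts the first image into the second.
The transformation is: strongly gaussian-blurred.

Shape edges and outlines are uniformly softened across the whole image.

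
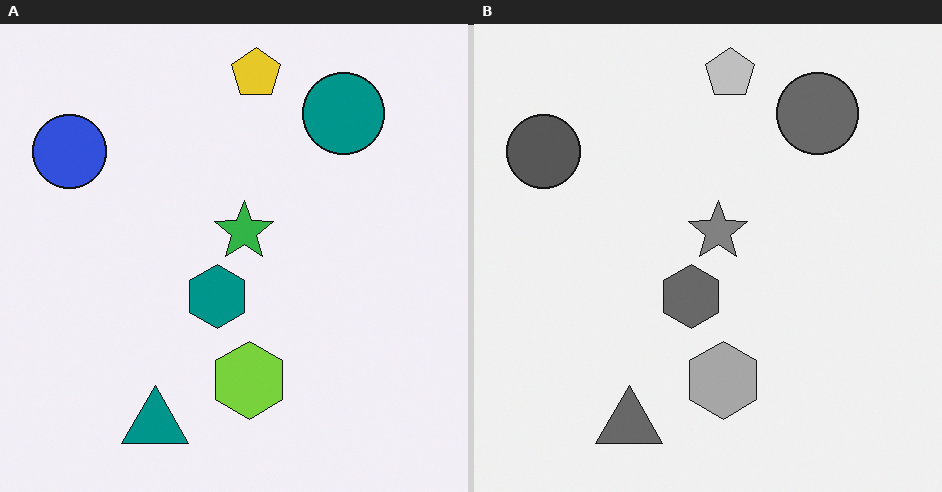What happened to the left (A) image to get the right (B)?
The transformation is: converted to grayscale.

All color is removed — every shape is now a shade of grey.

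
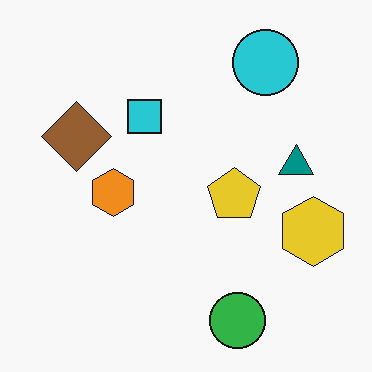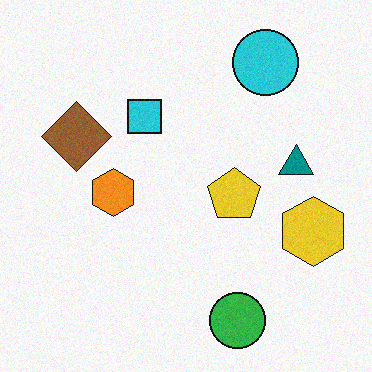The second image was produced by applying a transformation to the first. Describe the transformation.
It was degraded with light additive noise.

Random speckle covers the whole image, including the flat background.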